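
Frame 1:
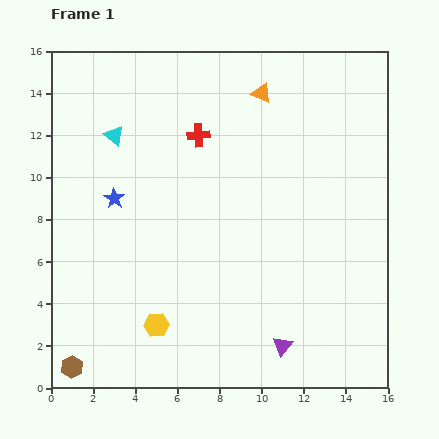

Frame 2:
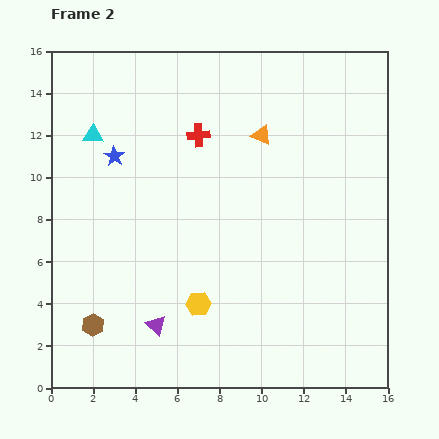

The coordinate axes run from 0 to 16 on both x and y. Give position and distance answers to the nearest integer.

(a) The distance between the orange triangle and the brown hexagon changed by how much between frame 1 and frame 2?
-4

Distance in frame 1: 16. Distance in frame 2: 12.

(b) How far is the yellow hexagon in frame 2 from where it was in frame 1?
2

The yellow hexagon moved from (5, 3) to (7, 4), a distance of √(2² + 1²) ≈ 2.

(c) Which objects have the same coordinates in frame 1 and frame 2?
the red cross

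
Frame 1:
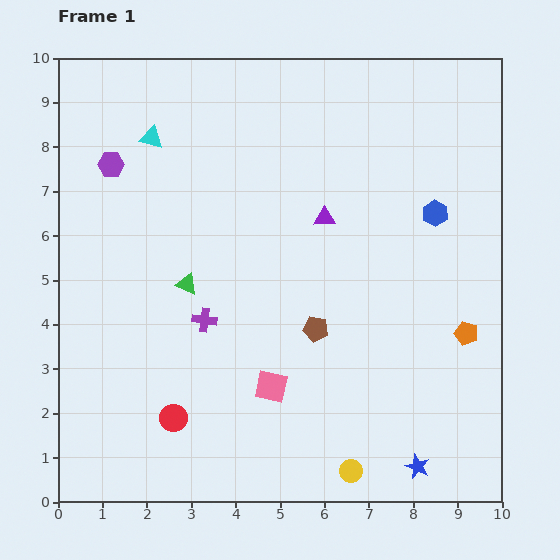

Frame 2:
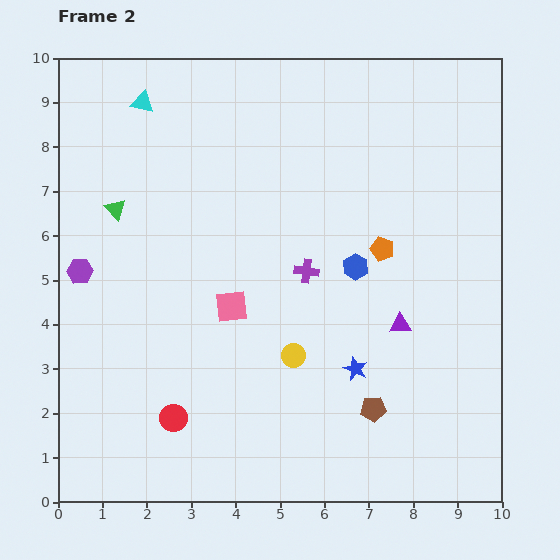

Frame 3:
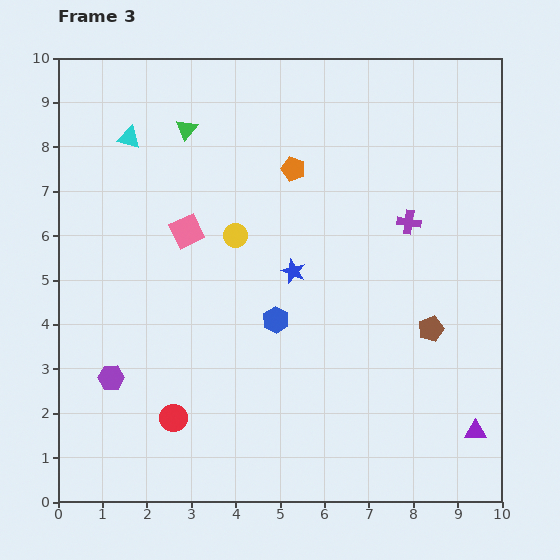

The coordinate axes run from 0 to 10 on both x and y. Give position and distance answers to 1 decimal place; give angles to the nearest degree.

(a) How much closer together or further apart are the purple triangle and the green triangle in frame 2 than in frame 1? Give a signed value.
+3.5

Distance in frame 1: 3.4. Distance in frame 2: 6.9.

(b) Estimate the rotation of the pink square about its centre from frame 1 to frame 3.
37° counter-clockwise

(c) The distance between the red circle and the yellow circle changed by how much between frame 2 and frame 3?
+1.3

Distance in frame 2: 3.0. Distance in frame 3: 4.3.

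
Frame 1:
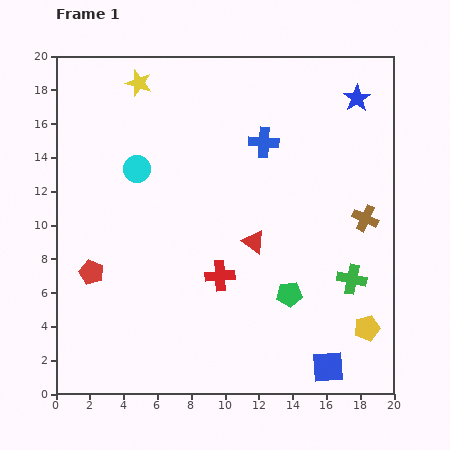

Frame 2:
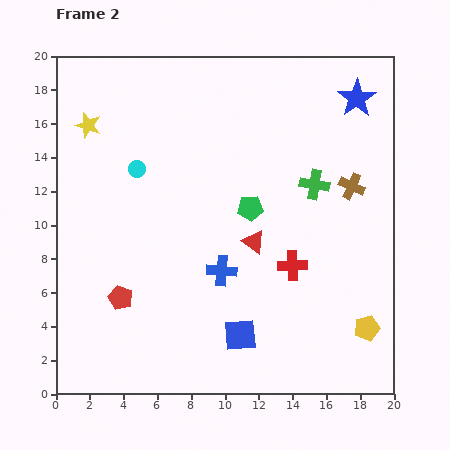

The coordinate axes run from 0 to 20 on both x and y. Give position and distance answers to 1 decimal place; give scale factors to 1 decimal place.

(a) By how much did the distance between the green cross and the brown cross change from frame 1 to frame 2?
-1.5

Distance in frame 1: 3.7. Distance in frame 2: 2.2.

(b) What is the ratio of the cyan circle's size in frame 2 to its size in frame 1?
0.7×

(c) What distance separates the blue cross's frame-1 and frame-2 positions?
8.0

The blue cross moved from (12.3, 14.9) to (9.8, 7.3), a distance of √(2.5² + 7.6²) ≈ 8.0.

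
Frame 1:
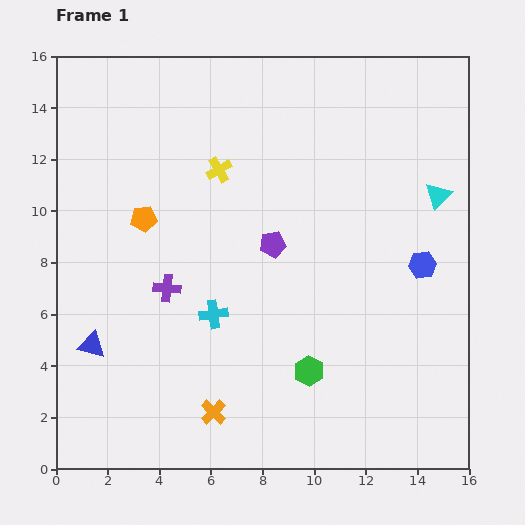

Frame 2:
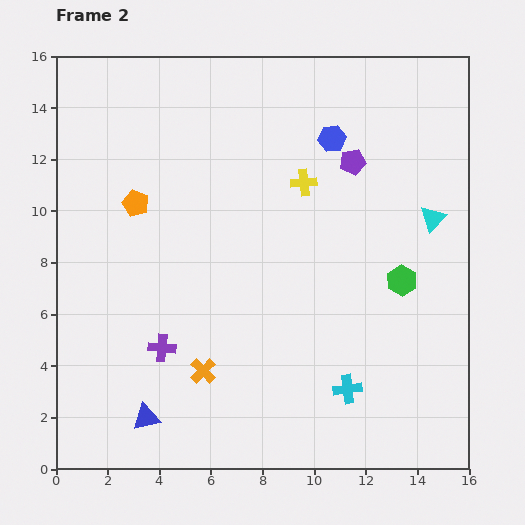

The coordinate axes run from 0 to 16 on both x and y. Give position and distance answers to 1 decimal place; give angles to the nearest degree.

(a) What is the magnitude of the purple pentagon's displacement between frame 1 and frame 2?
4.5

The purple pentagon moved from (8.4, 8.7) to (11.5, 11.9), a distance of √(3.1² + 3.2²) ≈ 4.5.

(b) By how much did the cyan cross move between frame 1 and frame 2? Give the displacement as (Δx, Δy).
(5.2, -2.9)

The cyan cross was at (6.1, 6.0) in frame 1 and (11.3, 3.1) in frame 2.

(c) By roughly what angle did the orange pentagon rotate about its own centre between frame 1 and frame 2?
27° clockwise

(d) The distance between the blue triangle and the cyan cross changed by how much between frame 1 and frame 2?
+3.0

Distance in frame 1: 4.9. Distance in frame 2: 7.9.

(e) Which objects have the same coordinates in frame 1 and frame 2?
none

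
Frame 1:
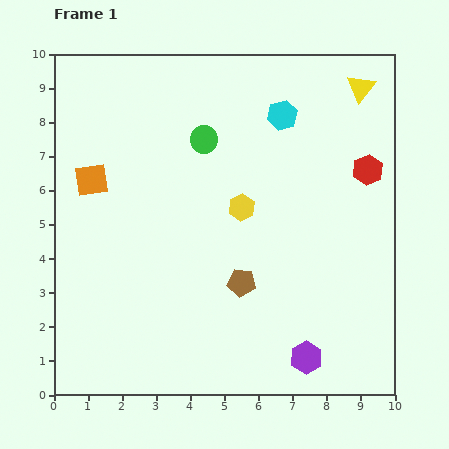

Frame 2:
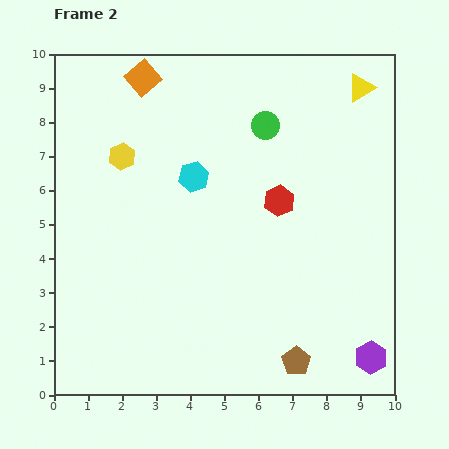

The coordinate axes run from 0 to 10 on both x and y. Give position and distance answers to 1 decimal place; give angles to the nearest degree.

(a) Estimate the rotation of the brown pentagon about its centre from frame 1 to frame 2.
29° clockwise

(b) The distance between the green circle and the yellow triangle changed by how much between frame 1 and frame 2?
-1.8

Distance in frame 1: 4.8. Distance in frame 2: 3.0.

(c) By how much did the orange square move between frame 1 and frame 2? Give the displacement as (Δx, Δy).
(1.5, 3.0)

The orange square was at (1.1, 6.3) in frame 1 and (2.6, 9.3) in frame 2.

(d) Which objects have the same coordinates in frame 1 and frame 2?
the yellow triangle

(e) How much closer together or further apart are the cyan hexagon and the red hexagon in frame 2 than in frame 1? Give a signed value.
-0.4

Distance in frame 1: 3.0. Distance in frame 2: 2.6.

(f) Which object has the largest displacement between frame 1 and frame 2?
the yellow hexagon

(moved 3.8; next 3.4)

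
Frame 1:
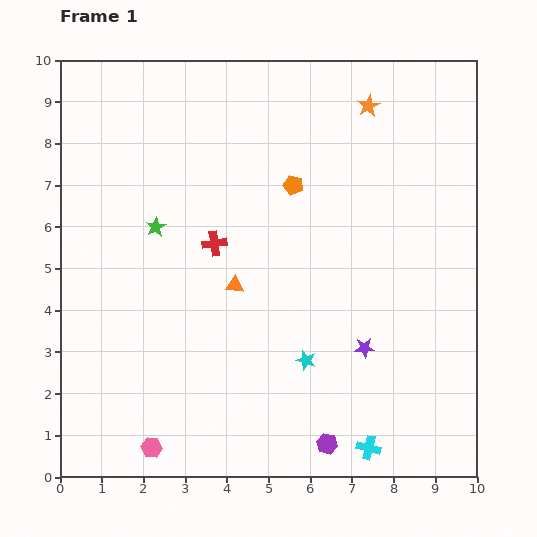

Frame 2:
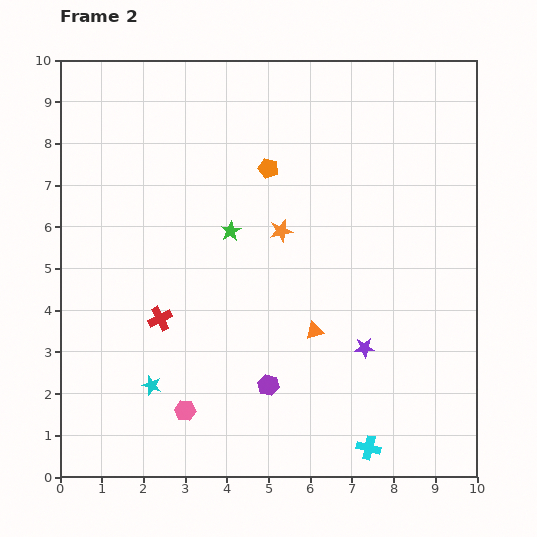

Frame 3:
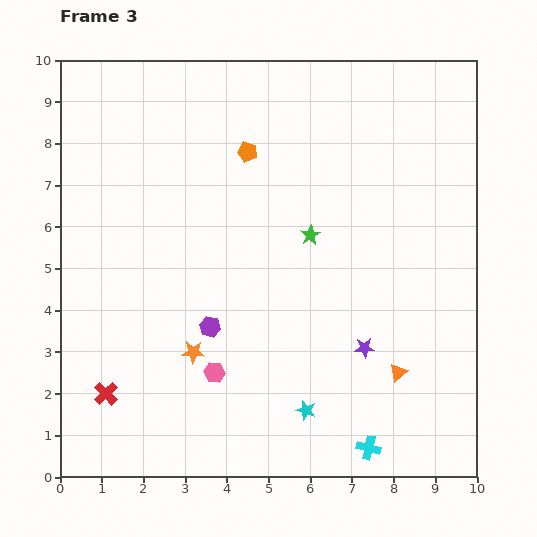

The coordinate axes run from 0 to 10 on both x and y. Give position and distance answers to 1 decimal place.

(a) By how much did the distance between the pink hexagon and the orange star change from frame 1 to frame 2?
-4.8

Distance in frame 1: 9.7. Distance in frame 2: 4.9.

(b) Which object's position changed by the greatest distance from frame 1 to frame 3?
the orange star

(moved 7.2; next 4.4)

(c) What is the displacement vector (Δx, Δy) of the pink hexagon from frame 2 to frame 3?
(0.7, 0.9)

The pink hexagon was at (3.0, 1.6) in frame 2 and (3.7, 2.5) in frame 3.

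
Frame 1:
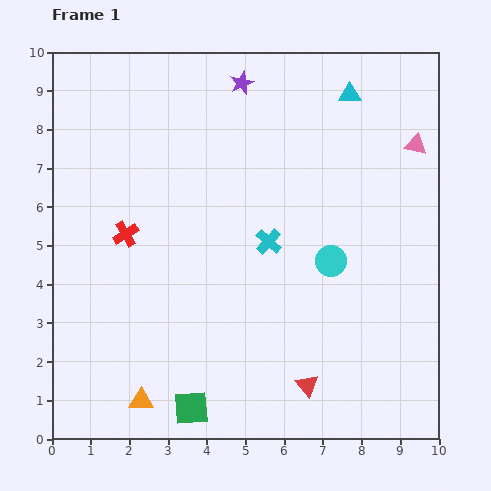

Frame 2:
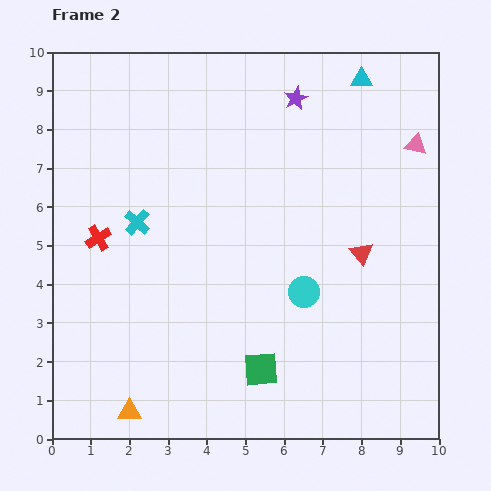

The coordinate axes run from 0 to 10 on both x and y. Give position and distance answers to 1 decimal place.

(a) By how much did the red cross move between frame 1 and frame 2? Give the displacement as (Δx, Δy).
(-0.7, -0.1)

The red cross was at (1.9, 5.3) in frame 1 and (1.2, 5.2) in frame 2.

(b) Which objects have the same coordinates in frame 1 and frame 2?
the pink triangle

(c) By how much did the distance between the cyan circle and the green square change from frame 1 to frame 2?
-2.9

Distance in frame 1: 5.2. Distance in frame 2: 2.3.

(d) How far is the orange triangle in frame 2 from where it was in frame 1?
0.4

The orange triangle moved from (2.3, 1.0) to (2.0, 0.7), a distance of √(0.3² + 0.3²) ≈ 0.4.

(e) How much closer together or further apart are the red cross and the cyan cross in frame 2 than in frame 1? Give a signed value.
-2.6

Distance in frame 1: 3.7. Distance in frame 2: 1.1.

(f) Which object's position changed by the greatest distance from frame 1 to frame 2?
the red triangle

(moved 3.7; next 3.4)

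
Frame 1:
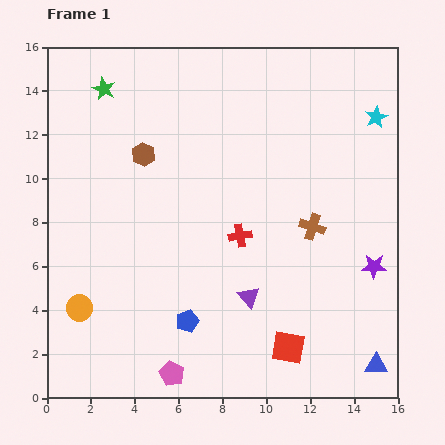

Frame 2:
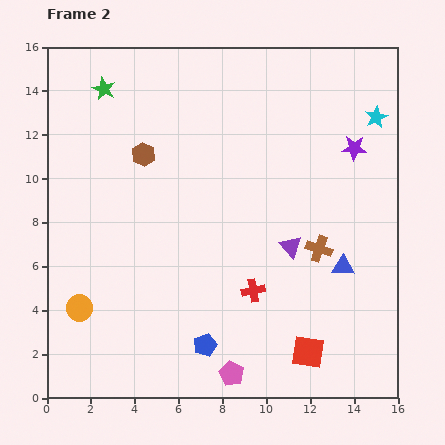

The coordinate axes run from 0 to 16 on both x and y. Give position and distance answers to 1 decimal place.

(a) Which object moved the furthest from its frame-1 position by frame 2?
the purple star

(moved 5.5; next 4.7)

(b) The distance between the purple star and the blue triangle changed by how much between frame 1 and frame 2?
+0.9

Distance in frame 1: 4.5. Distance in frame 2: 5.4.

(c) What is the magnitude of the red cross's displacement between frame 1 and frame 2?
2.6

The red cross moved from (8.8, 7.4) to (9.4, 4.9), a distance of √(0.6² + 2.5²) ≈ 2.6.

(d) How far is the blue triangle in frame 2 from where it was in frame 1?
4.7

The blue triangle moved from (15.0, 1.5) to (13.5, 6.0), a distance of √(1.5² + 4.5²) ≈ 4.7.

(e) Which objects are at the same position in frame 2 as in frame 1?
the brown hexagon, the cyan star, the orange circle, the green star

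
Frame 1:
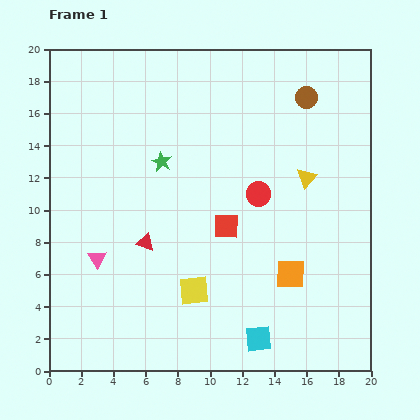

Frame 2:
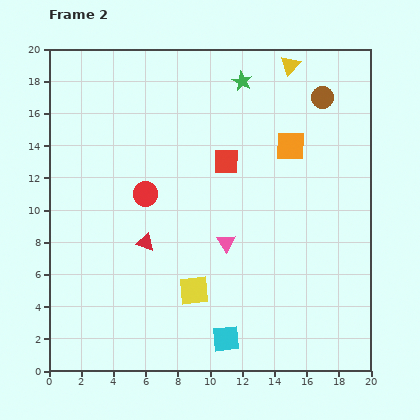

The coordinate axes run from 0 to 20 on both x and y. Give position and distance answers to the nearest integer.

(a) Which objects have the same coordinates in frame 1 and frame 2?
the yellow square, the red triangle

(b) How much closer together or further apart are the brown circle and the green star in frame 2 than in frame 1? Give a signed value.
-5

Distance in frame 1: 10. Distance in frame 2: 5.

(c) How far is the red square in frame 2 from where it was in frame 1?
4

The red square moved from (11, 9) to (11, 13), a distance of √(0² + 4²) ≈ 4.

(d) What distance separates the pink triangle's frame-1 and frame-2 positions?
8

The pink triangle moved from (3, 7) to (11, 8), a distance of √(8² + 1²) ≈ 8.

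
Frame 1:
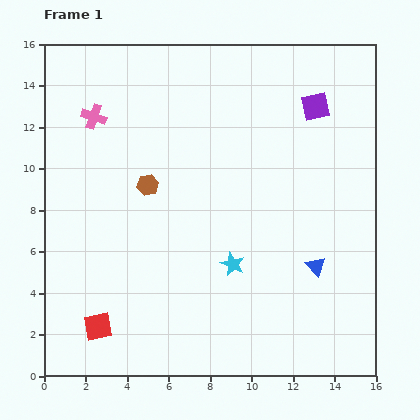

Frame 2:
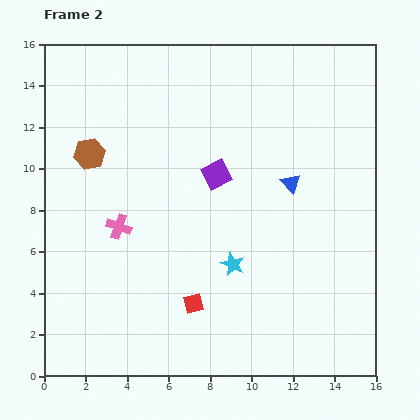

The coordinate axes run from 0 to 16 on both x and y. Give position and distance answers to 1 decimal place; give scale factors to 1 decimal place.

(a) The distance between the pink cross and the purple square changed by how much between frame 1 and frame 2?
-5.4

Distance in frame 1: 10.7. Distance in frame 2: 5.3.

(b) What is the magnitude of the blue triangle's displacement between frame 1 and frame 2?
4.2

The blue triangle moved from (13.1, 5.3) to (11.9, 9.3), a distance of √(1.2² + 4.0²) ≈ 4.2.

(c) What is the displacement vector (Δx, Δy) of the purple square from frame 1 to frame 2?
(-4.8, -3.3)

The purple square was at (13.1, 13.0) in frame 1 and (8.3, 9.7) in frame 2.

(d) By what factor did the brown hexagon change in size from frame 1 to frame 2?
1.4×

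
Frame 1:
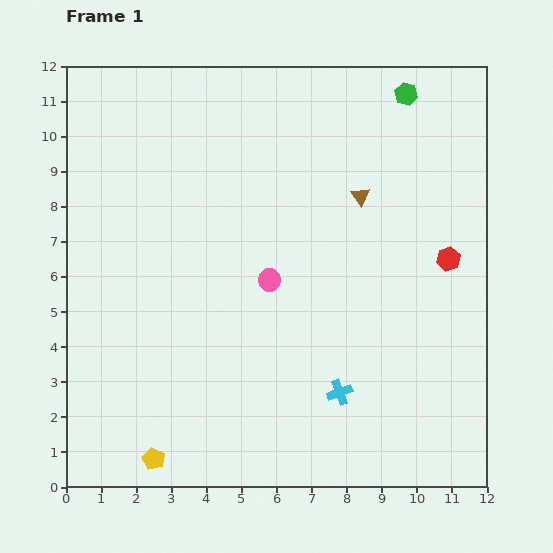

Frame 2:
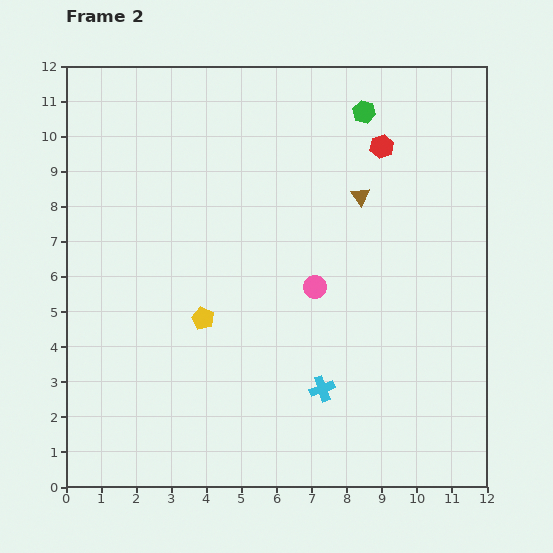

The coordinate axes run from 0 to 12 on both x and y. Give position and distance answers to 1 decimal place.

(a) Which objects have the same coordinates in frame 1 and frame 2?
the brown triangle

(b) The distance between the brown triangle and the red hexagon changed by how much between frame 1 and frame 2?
-1.6

Distance in frame 1: 3.1. Distance in frame 2: 1.5.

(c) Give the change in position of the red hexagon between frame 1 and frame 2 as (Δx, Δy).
(-1.9, 3.2)

The red hexagon was at (10.9, 6.5) in frame 1 and (9.0, 9.7) in frame 2.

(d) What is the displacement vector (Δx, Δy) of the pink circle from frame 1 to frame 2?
(1.3, -0.2)

The pink circle was at (5.8, 5.9) in frame 1 and (7.1, 5.7) in frame 2.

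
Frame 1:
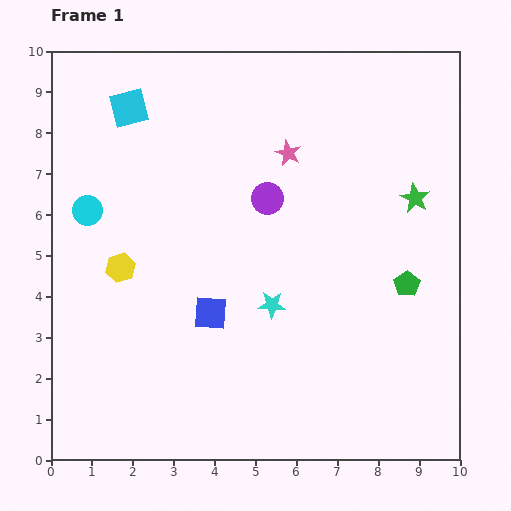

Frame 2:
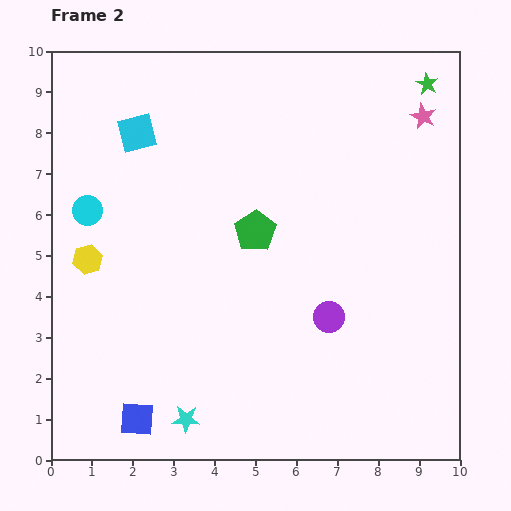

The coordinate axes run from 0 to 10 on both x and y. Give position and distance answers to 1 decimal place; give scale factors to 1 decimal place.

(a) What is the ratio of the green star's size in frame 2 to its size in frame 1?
0.7×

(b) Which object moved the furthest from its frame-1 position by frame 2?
the green pentagon

(moved 3.9; next 3.5)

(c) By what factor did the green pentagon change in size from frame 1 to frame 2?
1.6×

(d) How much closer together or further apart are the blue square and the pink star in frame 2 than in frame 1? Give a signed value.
+5.9

Distance in frame 1: 4.3. Distance in frame 2: 10.2.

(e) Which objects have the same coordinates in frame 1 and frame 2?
the cyan circle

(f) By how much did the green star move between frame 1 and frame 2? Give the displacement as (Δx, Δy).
(0.3, 2.8)

The green star was at (8.9, 6.4) in frame 1 and (9.2, 9.2) in frame 2.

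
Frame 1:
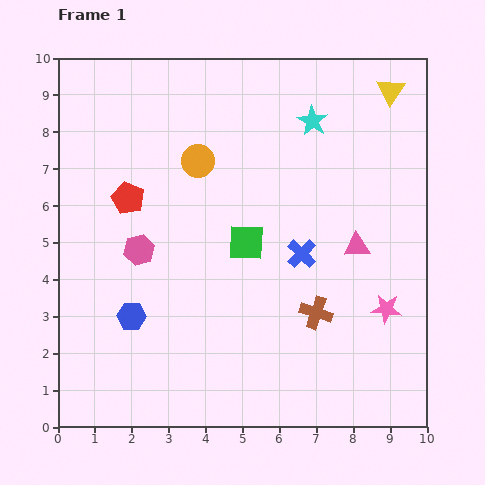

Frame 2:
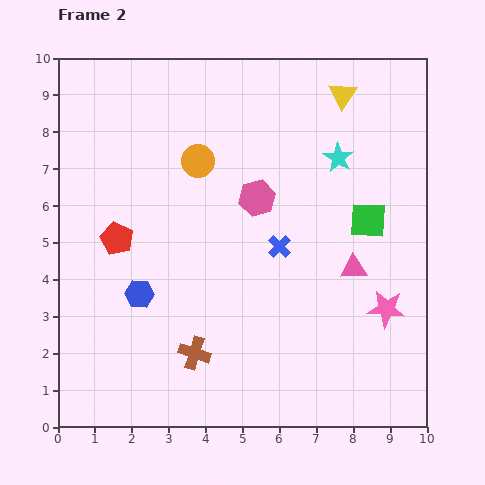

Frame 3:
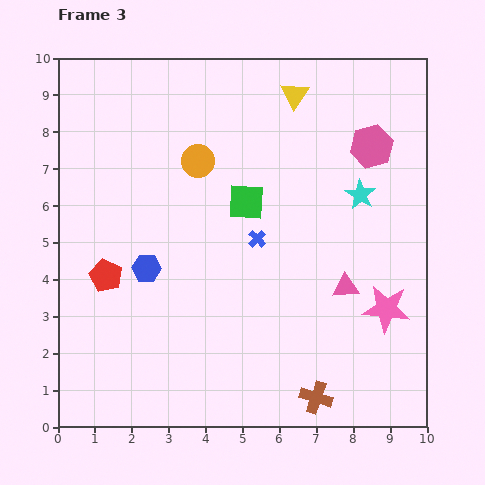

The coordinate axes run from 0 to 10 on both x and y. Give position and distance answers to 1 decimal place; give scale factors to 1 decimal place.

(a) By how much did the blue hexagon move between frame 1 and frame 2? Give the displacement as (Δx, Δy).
(0.2, 0.6)

The blue hexagon was at (2.0, 3.0) in frame 1 and (2.2, 3.6) in frame 2.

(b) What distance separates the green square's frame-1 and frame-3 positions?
1.1

The green square moved from (5.1, 5.0) to (5.1, 6.1), a distance of √(0.0² + 1.1²) ≈ 1.1.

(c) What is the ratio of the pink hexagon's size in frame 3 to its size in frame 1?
1.4×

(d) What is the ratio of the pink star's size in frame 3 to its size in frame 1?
1.6×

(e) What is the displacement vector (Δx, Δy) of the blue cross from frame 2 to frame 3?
(-0.6, 0.2)

The blue cross was at (6.0, 4.9) in frame 2 and (5.4, 5.1) in frame 3.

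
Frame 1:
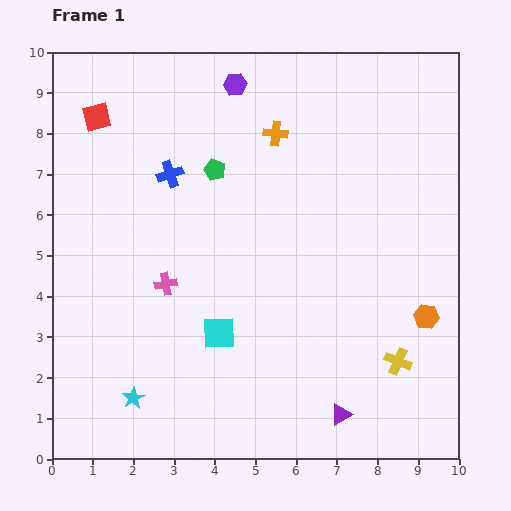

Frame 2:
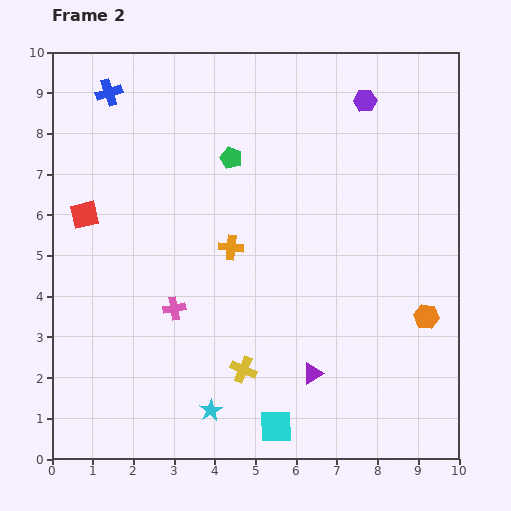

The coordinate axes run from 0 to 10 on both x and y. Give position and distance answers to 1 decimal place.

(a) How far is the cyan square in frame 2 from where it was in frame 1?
2.7

The cyan square moved from (4.1, 3.1) to (5.5, 0.8), a distance of √(1.4² + 2.3²) ≈ 2.7.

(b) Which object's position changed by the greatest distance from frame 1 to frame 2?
the yellow cross

(moved 3.8; next 3.2)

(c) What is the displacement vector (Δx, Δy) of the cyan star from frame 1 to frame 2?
(1.9, -0.3)

The cyan star was at (2.0, 1.5) in frame 1 and (3.9, 1.2) in frame 2.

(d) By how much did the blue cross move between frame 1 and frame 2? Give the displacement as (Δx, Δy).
(-1.5, 2.0)

The blue cross was at (2.9, 7.0) in frame 1 and (1.4, 9.0) in frame 2.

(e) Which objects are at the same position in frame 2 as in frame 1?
the orange hexagon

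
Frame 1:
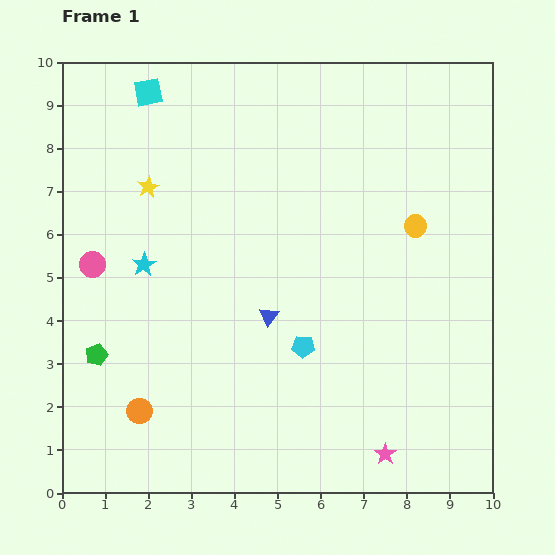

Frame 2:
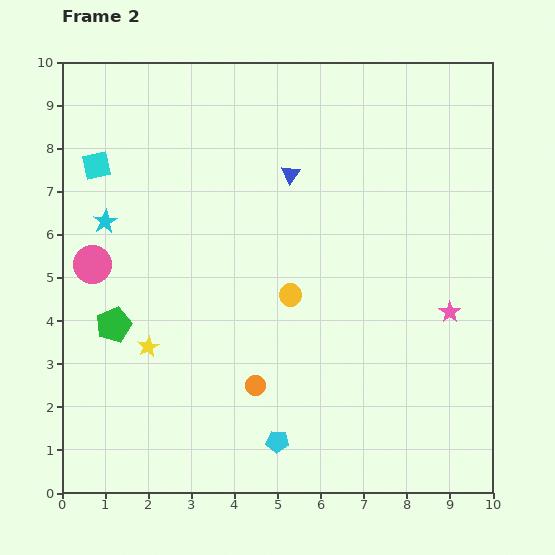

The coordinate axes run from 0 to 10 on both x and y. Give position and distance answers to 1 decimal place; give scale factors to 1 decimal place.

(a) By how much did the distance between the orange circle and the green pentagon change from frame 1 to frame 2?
+2.0

Distance in frame 1: 1.6. Distance in frame 2: 3.6.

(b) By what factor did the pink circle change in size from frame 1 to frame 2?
1.5×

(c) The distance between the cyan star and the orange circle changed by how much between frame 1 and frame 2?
+1.8

Distance in frame 1: 3.4. Distance in frame 2: 5.2.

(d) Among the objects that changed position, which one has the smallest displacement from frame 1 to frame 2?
the green pentagon

(moved 0.8)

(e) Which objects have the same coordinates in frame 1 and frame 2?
the pink circle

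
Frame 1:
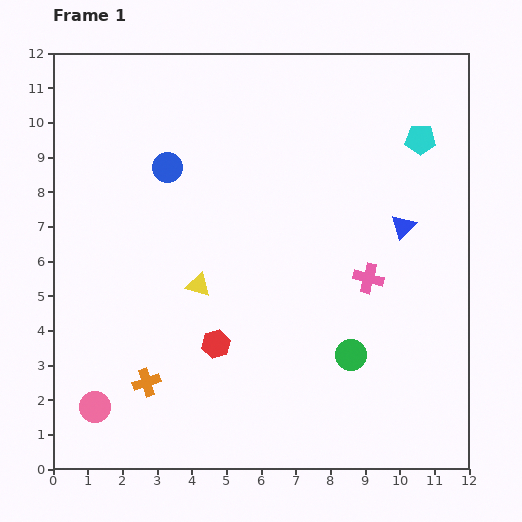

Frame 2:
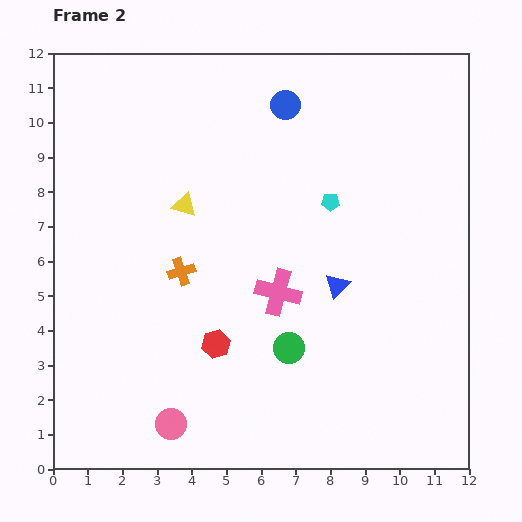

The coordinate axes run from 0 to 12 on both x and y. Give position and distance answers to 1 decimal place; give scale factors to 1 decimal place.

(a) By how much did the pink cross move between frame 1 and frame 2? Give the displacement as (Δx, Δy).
(-2.6, -0.4)

The pink cross was at (9.1, 5.5) in frame 1 and (6.5, 5.1) in frame 2.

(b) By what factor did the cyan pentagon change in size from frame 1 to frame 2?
0.6×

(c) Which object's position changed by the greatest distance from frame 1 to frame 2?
the blue circle

(moved 3.8; next 3.4)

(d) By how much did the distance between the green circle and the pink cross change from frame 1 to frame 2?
-0.7

Distance in frame 1: 2.3. Distance in frame 2: 1.6.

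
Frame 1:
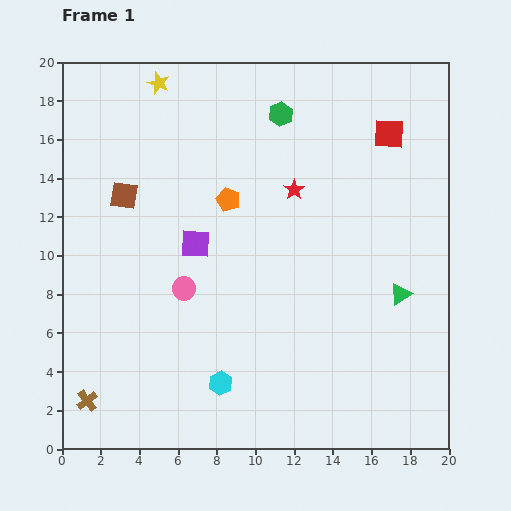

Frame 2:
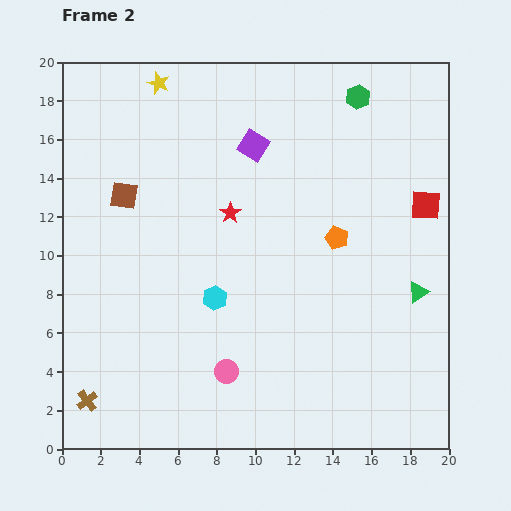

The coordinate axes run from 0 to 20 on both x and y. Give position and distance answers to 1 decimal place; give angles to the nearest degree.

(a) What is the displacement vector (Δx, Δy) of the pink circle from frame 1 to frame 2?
(2.2, -4.3)

The pink circle was at (6.3, 8.3) in frame 1 and (8.5, 4.0) in frame 2.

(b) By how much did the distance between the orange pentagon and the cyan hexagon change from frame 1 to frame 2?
-2.5

Distance in frame 1: 9.5. Distance in frame 2: 7.0.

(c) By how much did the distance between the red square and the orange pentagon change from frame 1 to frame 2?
-4.1

Distance in frame 1: 9.0. Distance in frame 2: 4.9.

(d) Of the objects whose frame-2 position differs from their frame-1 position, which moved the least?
the green triangle

(moved 0.9)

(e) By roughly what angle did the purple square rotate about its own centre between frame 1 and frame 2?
29° clockwise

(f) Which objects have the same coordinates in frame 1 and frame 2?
the brown square, the yellow star, the brown cross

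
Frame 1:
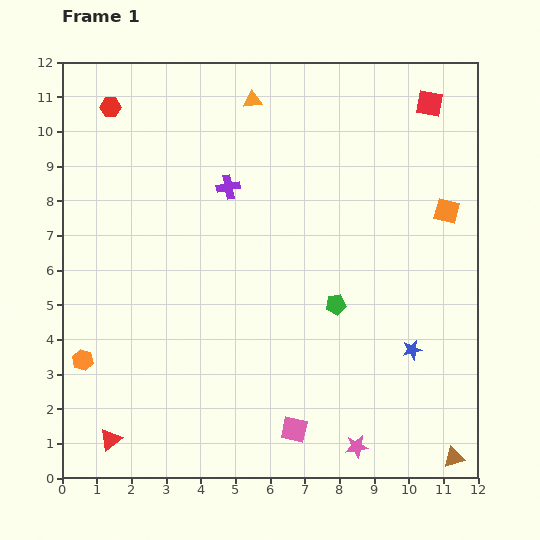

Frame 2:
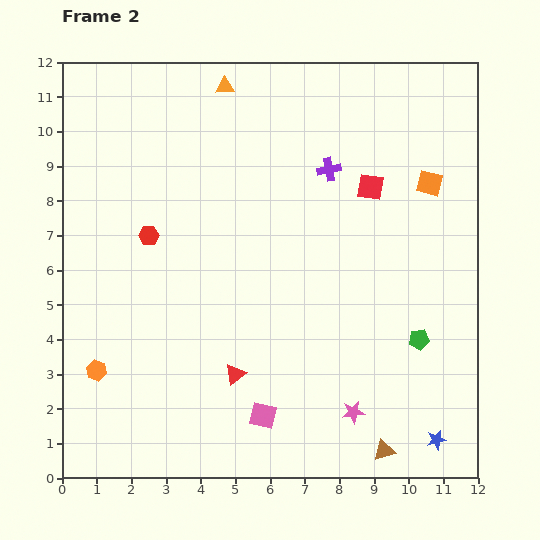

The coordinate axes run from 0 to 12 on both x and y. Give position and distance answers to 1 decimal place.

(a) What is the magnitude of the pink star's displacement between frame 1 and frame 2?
1.0

The pink star moved from (8.5, 0.9) to (8.4, 1.9), a distance of √(0.1² + 1.0²) ≈ 1.0.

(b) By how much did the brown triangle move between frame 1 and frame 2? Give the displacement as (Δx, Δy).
(-2.0, 0.2)

The brown triangle was at (11.3, 0.6) in frame 1 and (9.3, 0.8) in frame 2.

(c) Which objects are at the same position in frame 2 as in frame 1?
none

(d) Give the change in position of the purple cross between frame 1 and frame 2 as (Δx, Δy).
(2.9, 0.5)

The purple cross was at (4.8, 8.4) in frame 1 and (7.7, 8.9) in frame 2.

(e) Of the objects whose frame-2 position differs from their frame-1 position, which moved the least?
the orange hexagon

(moved 0.5)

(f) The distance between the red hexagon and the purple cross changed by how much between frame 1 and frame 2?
+1.4

Distance in frame 1: 4.1. Distance in frame 2: 5.5.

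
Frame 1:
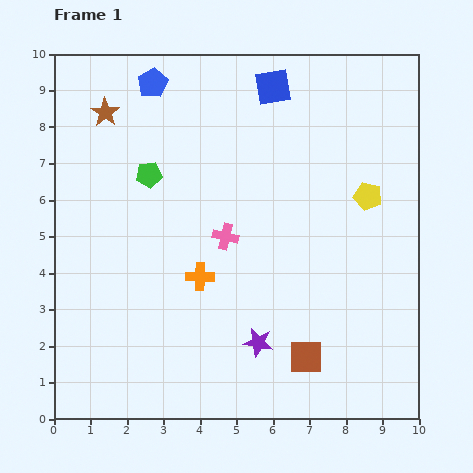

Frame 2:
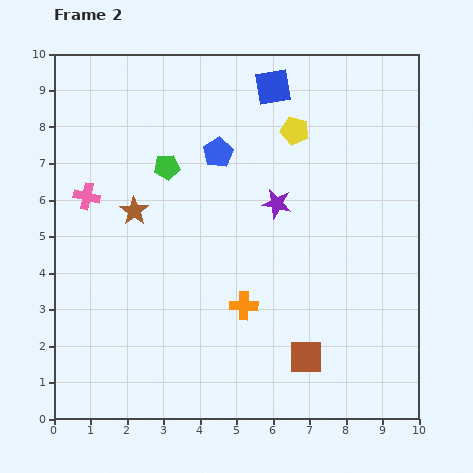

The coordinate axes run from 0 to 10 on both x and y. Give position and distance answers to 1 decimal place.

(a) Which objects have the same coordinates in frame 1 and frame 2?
the blue square, the brown square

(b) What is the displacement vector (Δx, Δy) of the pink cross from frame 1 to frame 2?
(-3.8, 1.1)

The pink cross was at (4.7, 5.0) in frame 1 and (0.9, 6.1) in frame 2.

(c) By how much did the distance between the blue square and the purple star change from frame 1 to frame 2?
-3.8

Distance in frame 1: 7.0. Distance in frame 2: 3.2.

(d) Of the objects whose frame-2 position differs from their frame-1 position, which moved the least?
the green pentagon

(moved 0.5)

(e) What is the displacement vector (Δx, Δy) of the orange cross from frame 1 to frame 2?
(1.2, -0.8)

The orange cross was at (4.0, 3.9) in frame 1 and (5.2, 3.1) in frame 2.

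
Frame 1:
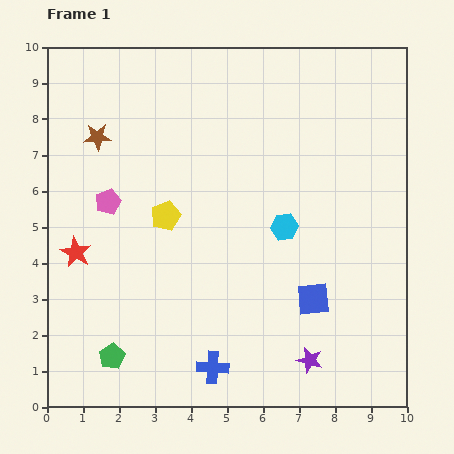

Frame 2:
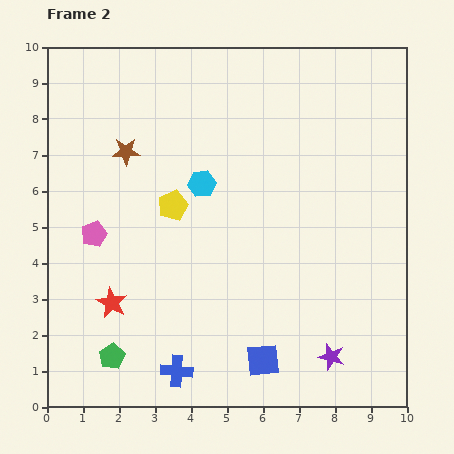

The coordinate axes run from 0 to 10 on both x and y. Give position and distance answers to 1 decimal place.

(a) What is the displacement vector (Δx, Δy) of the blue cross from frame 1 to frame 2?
(-1.0, -0.1)

The blue cross was at (4.6, 1.1) in frame 1 and (3.6, 1.0) in frame 2.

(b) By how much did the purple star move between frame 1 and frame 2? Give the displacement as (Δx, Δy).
(0.6, 0.1)

The purple star was at (7.3, 1.3) in frame 1 and (7.9, 1.4) in frame 2.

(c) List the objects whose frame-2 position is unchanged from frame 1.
the green pentagon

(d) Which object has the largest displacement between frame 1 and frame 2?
the cyan hexagon

(moved 2.6; next 2.2)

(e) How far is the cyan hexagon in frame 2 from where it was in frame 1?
2.6

The cyan hexagon moved from (6.6, 5.0) to (4.3, 6.2), a distance of √(2.3² + 1.2²) ≈ 2.6.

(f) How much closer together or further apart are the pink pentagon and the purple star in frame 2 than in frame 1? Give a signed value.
+0.3

Distance in frame 1: 7.1. Distance in frame 2: 7.4.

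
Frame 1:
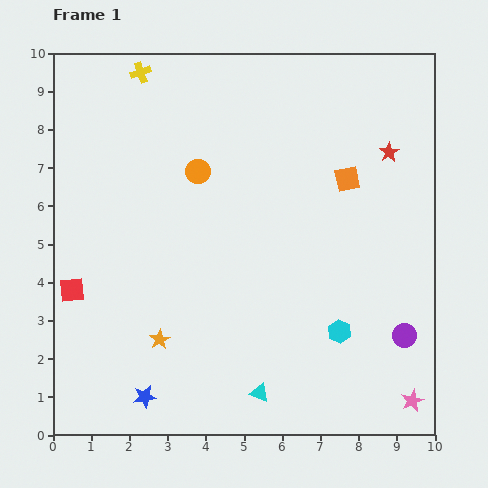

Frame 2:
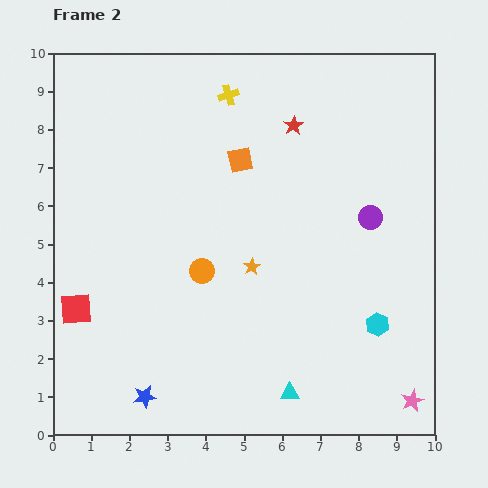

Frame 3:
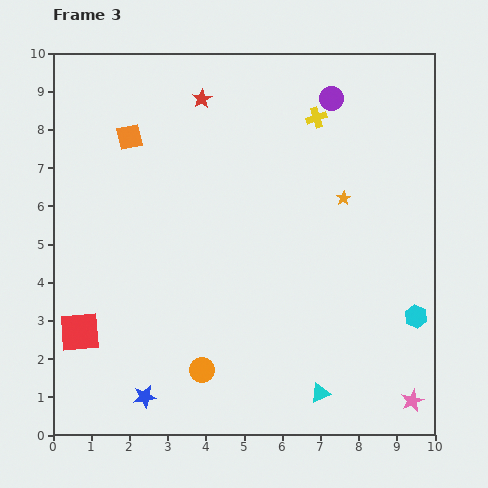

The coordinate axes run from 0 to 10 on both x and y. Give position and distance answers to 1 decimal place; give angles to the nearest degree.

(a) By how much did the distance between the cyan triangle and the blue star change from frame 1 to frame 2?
+0.8

Distance in frame 1: 3.0. Distance in frame 2: 3.8.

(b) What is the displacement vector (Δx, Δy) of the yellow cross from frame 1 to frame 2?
(2.3, -0.6)

The yellow cross was at (2.3, 9.5) in frame 1 and (4.6, 8.9) in frame 2.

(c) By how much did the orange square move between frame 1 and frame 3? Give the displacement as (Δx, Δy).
(-5.7, 1.1)

The orange square was at (7.7, 6.7) in frame 1 and (2.0, 7.8) in frame 3.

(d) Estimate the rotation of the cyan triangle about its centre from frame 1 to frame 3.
43° counter-clockwise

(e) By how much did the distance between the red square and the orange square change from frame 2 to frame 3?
-0.5

Distance in frame 2: 5.8. Distance in frame 3: 5.3.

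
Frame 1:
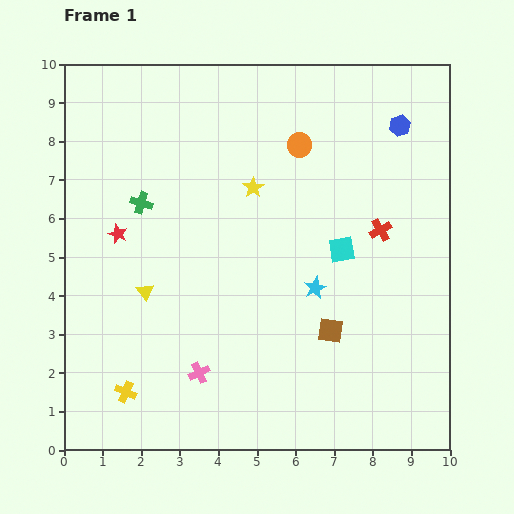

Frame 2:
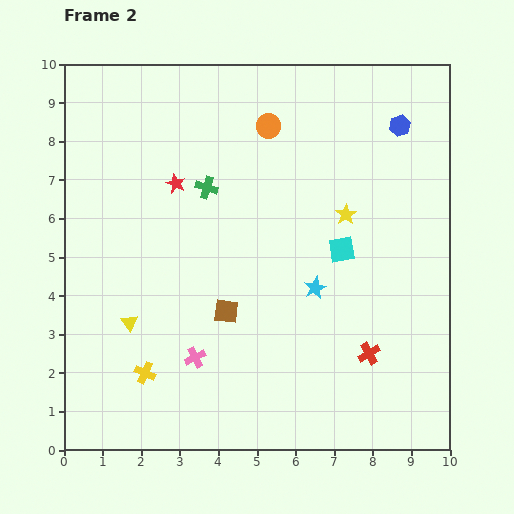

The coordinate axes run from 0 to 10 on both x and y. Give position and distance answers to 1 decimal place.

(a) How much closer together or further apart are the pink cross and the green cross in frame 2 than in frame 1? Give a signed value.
-0.2

Distance in frame 1: 4.6. Distance in frame 2: 4.4.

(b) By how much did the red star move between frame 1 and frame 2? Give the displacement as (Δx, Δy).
(1.5, 1.3)

The red star was at (1.4, 5.6) in frame 1 and (2.9, 6.9) in frame 2.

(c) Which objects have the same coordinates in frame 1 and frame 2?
the cyan star, the blue hexagon, the cyan square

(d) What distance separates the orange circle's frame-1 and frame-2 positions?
0.9

The orange circle moved from (6.1, 7.9) to (5.3, 8.4), a distance of √(0.8² + 0.5²) ≈ 0.9.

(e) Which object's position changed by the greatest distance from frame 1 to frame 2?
the red cross

(moved 3.2; next 2.7)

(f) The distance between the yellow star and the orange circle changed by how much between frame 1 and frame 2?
+1.4

Distance in frame 1: 1.6. Distance in frame 2: 3.0.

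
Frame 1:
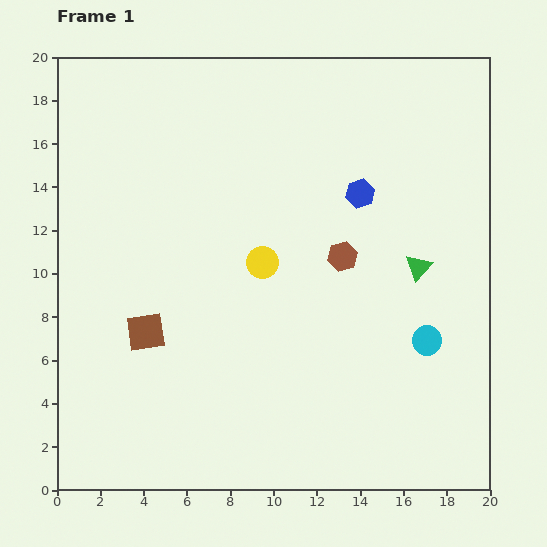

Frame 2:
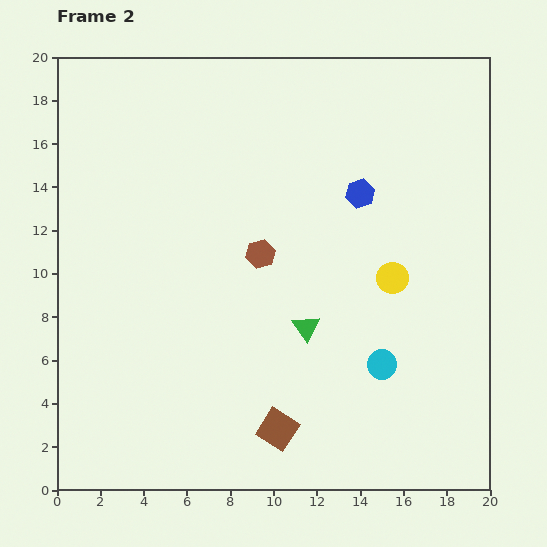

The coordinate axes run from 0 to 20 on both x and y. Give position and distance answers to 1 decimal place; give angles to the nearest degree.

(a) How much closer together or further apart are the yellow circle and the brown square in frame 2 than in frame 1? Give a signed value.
+2.5

Distance in frame 1: 6.3. Distance in frame 2: 8.8.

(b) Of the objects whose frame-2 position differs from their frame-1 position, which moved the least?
the cyan circle

(moved 2.4)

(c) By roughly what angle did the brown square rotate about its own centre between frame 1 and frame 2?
40° clockwise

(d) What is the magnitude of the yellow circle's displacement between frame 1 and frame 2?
6.0

The yellow circle moved from (9.5, 10.5) to (15.5, 9.8), a distance of √(6.0² + 0.7²) ≈ 6.0.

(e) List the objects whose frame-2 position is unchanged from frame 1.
the blue hexagon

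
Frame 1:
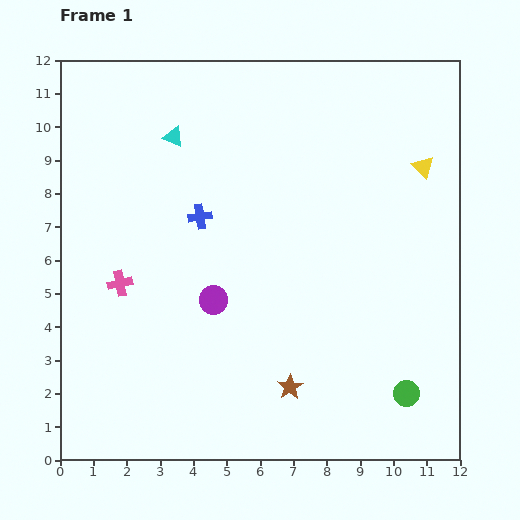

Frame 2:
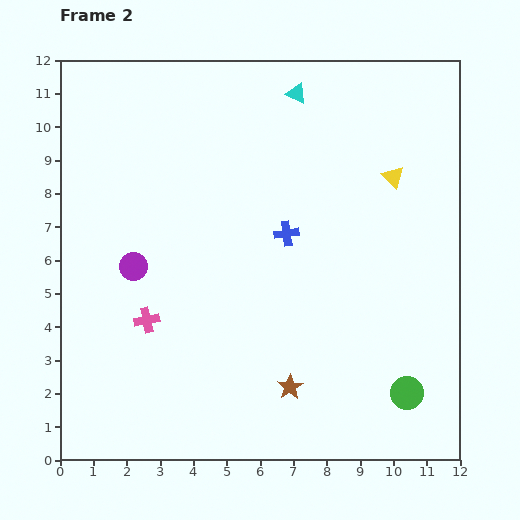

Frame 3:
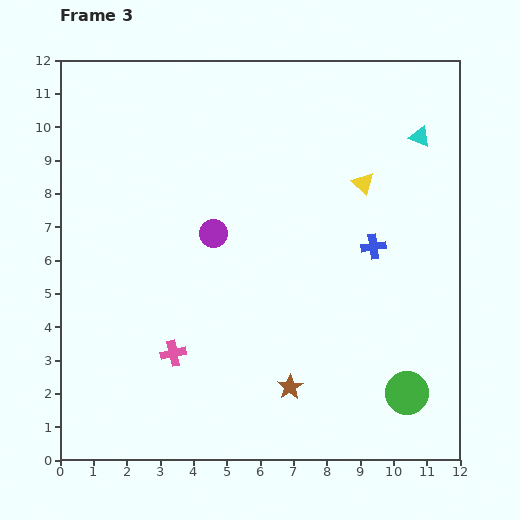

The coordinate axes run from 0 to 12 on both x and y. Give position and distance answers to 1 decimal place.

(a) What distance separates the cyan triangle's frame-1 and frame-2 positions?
3.9

The cyan triangle moved from (3.4, 9.7) to (7.1, 11.0), a distance of √(3.7² + 1.3²) ≈ 3.9.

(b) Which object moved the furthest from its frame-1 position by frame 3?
the cyan triangle

(moved 7.4; next 5.3)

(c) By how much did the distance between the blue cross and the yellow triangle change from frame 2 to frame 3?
-1.7

Distance in frame 2: 3.6. Distance in frame 3: 1.9.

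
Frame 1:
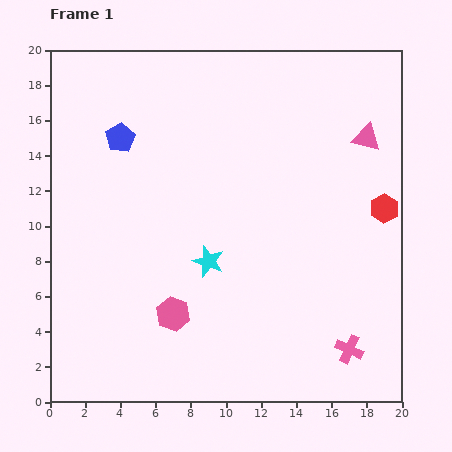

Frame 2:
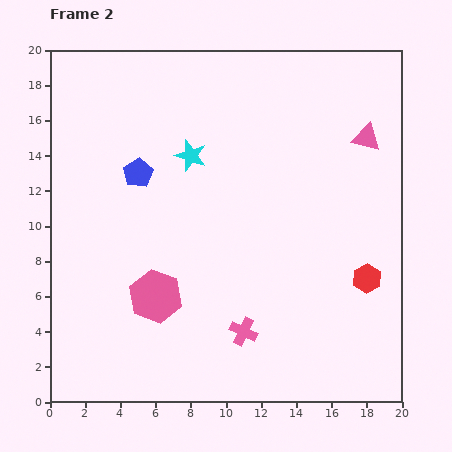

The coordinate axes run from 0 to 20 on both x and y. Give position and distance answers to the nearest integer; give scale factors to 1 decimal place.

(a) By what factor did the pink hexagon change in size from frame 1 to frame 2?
1.6×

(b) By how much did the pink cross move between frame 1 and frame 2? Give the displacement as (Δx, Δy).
(-6, 1)

The pink cross was at (17, 3) in frame 1 and (11, 4) in frame 2.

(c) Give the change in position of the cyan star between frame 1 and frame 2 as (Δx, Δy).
(-1, 6)

The cyan star was at (9, 8) in frame 1 and (8, 14) in frame 2.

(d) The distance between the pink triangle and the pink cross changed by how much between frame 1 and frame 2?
+1

Distance in frame 1: 12. Distance in frame 2: 13.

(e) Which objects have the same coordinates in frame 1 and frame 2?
the pink triangle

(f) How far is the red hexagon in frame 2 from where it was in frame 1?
4

The red hexagon moved from (19, 11) to (18, 7), a distance of √(1² + 4²) ≈ 4.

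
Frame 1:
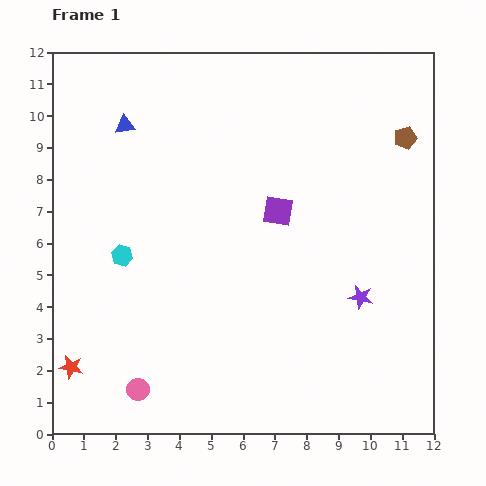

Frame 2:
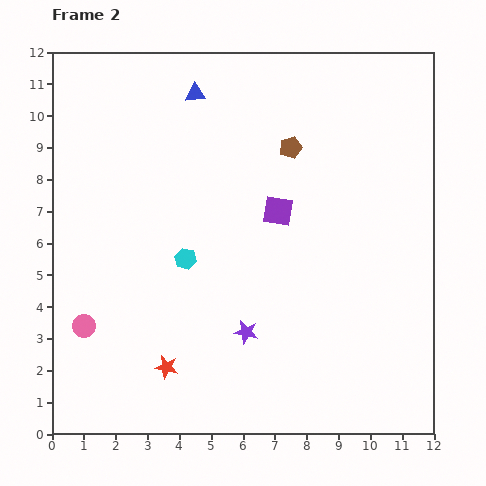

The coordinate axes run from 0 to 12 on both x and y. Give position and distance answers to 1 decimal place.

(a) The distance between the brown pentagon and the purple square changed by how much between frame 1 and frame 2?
-2.6

Distance in frame 1: 4.6. Distance in frame 2: 2.0.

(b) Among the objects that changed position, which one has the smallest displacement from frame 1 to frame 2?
the cyan hexagon

(moved 2.0)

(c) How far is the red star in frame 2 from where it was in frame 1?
3.0

The red star moved from (0.6, 2.1) to (3.6, 2.1), a distance of √(3.0² + 0.0²) ≈ 3.0.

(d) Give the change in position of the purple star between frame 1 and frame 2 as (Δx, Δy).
(-3.6, -1.1)

The purple star was at (9.7, 4.3) in frame 1 and (6.1, 3.2) in frame 2.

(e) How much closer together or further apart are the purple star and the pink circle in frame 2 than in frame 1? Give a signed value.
-2.5

Distance in frame 1: 7.6. Distance in frame 2: 5.1.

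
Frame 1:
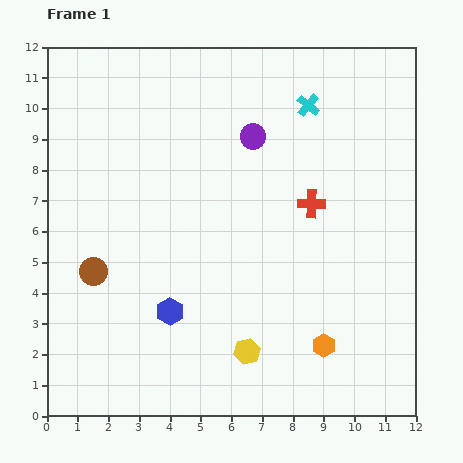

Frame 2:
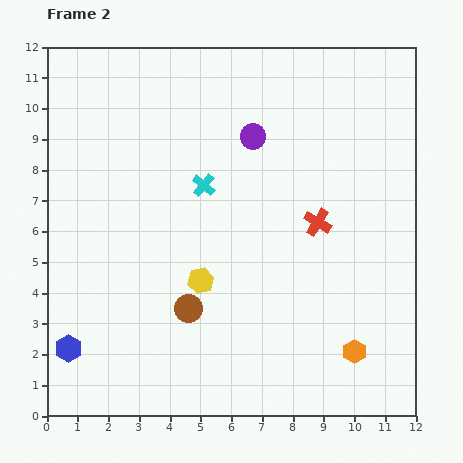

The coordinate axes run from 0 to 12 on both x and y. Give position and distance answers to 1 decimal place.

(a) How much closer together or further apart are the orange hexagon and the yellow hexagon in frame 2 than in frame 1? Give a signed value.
+3.0

Distance in frame 1: 2.5. Distance in frame 2: 5.5.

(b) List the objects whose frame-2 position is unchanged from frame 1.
the purple circle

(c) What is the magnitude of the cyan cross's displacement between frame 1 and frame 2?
4.3

The cyan cross moved from (8.5, 10.1) to (5.1, 7.5), a distance of √(3.4² + 2.6²) ≈ 4.3.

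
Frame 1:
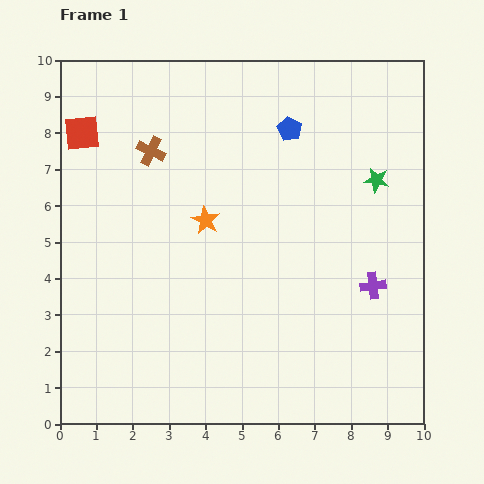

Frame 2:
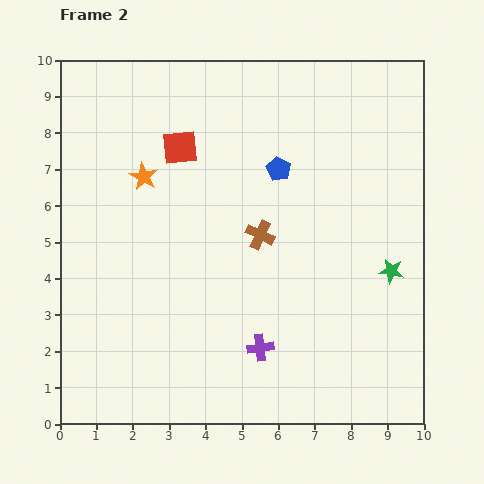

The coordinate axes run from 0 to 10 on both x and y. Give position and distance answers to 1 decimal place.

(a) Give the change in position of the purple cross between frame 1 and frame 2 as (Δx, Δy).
(-3.1, -1.7)

The purple cross was at (8.6, 3.8) in frame 1 and (5.5, 2.1) in frame 2.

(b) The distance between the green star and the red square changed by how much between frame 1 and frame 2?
-1.5

Distance in frame 1: 8.2. Distance in frame 2: 6.7.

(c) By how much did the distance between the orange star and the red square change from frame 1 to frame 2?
-2.9

Distance in frame 1: 4.2. Distance in frame 2: 1.3.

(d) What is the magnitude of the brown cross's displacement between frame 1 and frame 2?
3.8

The brown cross moved from (2.5, 7.5) to (5.5, 5.2), a distance of √(3.0² + 2.3²) ≈ 3.8.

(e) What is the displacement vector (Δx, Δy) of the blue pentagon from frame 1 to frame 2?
(-0.3, -1.1)

The blue pentagon was at (6.3, 8.1) in frame 1 and (6.0, 7.0) in frame 2.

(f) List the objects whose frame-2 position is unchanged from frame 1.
none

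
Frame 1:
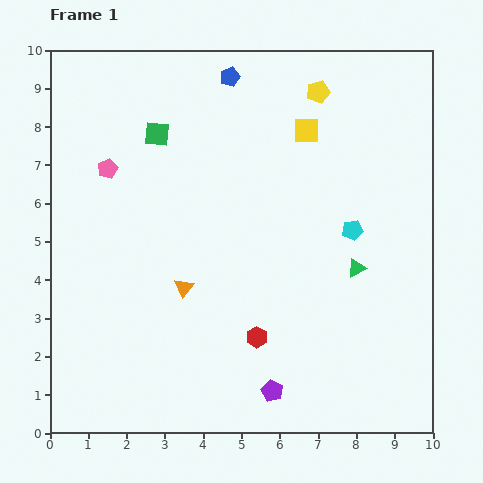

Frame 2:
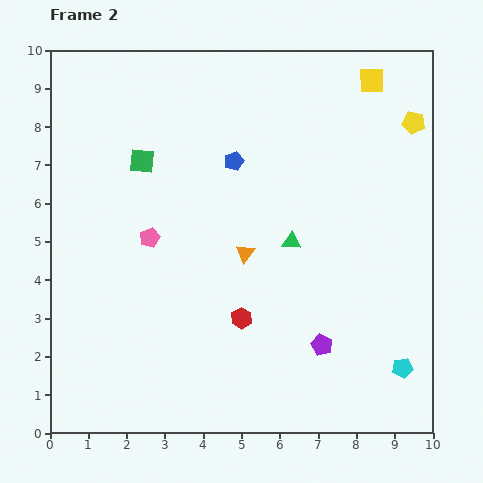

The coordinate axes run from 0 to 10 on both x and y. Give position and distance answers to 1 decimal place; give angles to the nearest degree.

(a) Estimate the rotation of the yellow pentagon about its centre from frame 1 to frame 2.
27° clockwise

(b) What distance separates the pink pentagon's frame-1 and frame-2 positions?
2.1

The pink pentagon moved from (1.5, 6.9) to (2.6, 5.1), a distance of √(1.1² + 1.8²) ≈ 2.1.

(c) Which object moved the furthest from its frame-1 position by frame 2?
the cyan pentagon

(moved 3.8; next 2.6)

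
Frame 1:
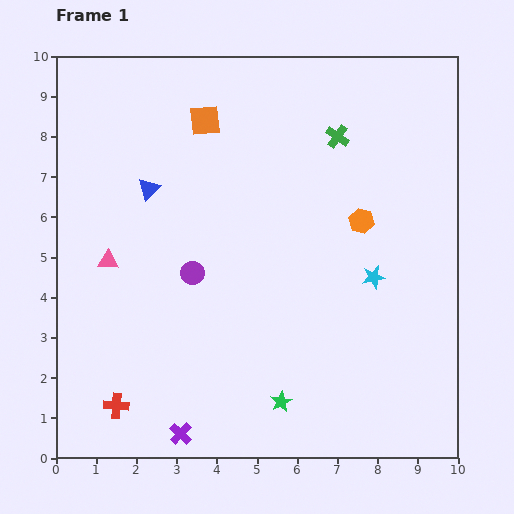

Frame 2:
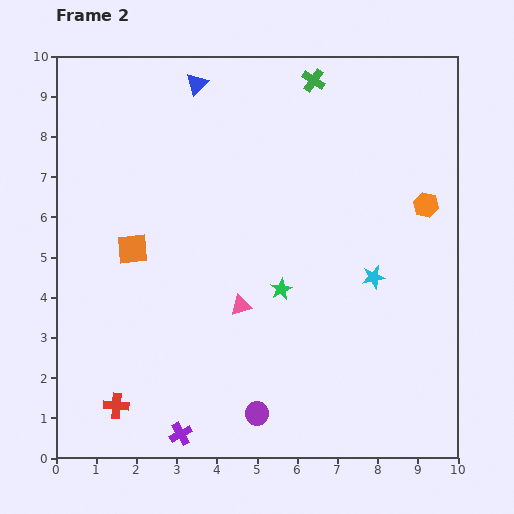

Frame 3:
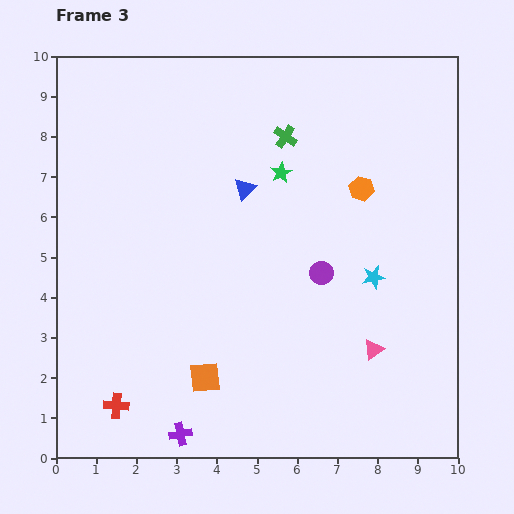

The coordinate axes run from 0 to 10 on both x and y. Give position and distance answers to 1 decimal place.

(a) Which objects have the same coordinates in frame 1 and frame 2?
the purple cross, the red cross, the cyan star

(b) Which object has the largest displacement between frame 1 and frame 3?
the pink triangle

(moved 7.0; next 6.4)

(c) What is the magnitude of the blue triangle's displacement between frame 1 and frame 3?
2.4

The blue triangle moved from (2.3, 6.7) to (4.7, 6.7), a distance of √(2.4² + 0.0²) ≈ 2.4.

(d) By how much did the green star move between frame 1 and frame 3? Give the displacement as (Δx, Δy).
(0.0, 5.7)

The green star was at (5.6, 1.4) in frame 1 and (5.6, 7.1) in frame 3.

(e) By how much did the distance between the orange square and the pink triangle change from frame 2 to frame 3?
+1.3

Distance in frame 2: 3.0. Distance in frame 3: 4.3.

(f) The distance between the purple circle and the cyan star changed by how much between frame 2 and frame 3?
-3.2

Distance in frame 2: 4.5. Distance in frame 3: 1.3.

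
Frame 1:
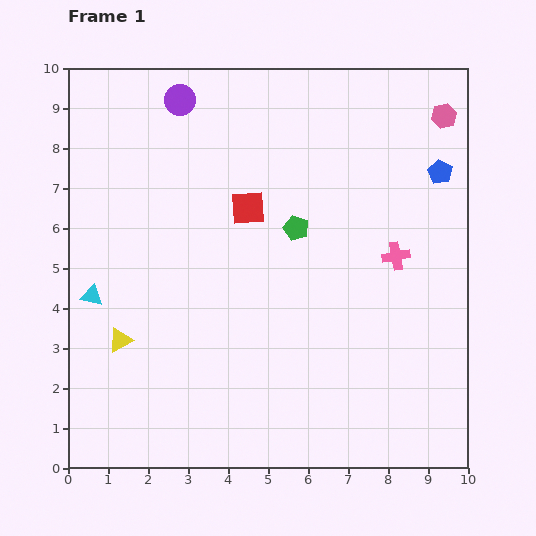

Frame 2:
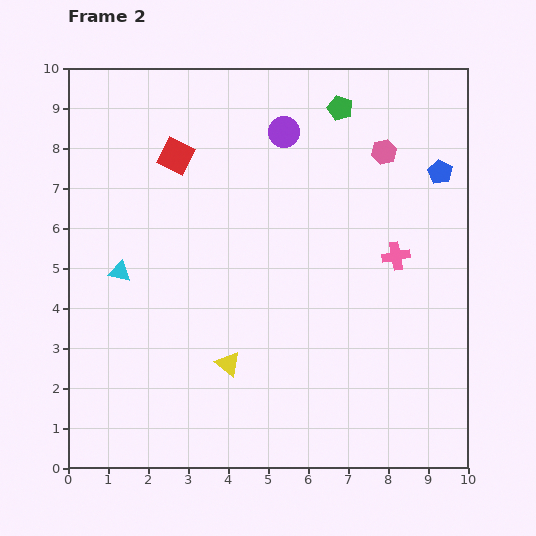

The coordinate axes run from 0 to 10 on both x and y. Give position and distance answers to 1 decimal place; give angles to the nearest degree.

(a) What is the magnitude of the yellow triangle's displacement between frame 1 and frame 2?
2.8

The yellow triangle moved from (1.3, 3.2) to (4.0, 2.6), a distance of √(2.7² + 0.6²) ≈ 2.8.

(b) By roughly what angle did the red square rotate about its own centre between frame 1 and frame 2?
31° clockwise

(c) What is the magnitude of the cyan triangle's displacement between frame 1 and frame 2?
0.9

The cyan triangle moved from (0.6, 4.3) to (1.3, 4.9), a distance of √(0.7² + 0.6²) ≈ 0.9.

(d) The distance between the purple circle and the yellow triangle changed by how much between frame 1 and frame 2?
-0.2

Distance in frame 1: 6.2. Distance in frame 2: 6.0.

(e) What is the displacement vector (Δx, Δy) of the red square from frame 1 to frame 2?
(-1.8, 1.3)

The red square was at (4.5, 6.5) in frame 1 and (2.7, 7.8) in frame 2.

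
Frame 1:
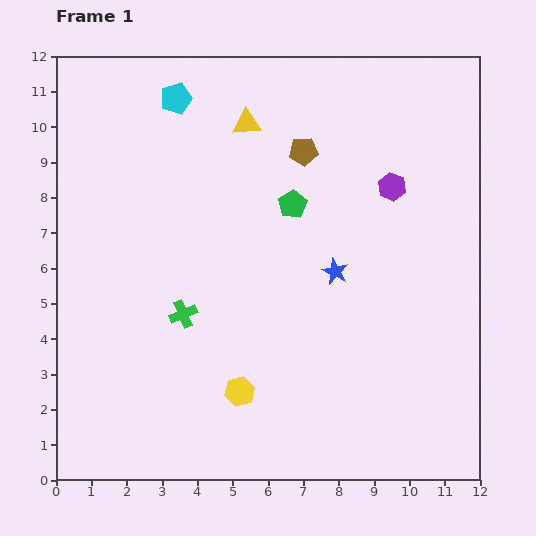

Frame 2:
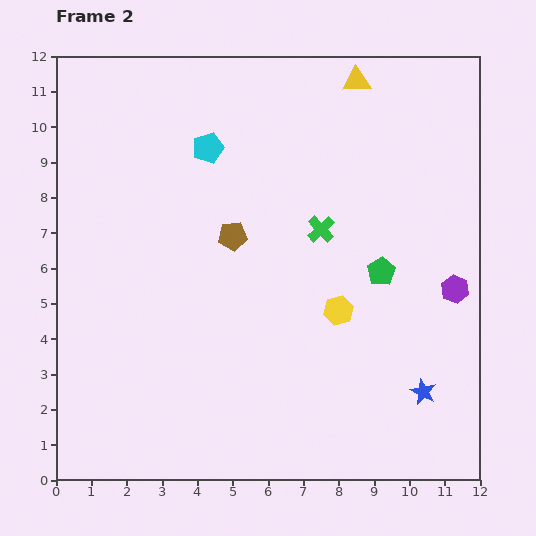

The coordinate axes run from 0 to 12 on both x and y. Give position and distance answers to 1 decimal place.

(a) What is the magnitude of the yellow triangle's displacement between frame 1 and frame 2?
3.3

The yellow triangle moved from (5.4, 10.1) to (8.5, 11.3), a distance of √(3.1² + 1.2²) ≈ 3.3.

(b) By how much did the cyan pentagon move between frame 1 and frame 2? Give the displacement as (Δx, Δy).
(0.9, -1.4)

The cyan pentagon was at (3.4, 10.8) in frame 1 and (4.3, 9.4) in frame 2.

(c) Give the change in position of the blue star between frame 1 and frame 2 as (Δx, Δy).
(2.5, -3.4)

The blue star was at (7.9, 5.9) in frame 1 and (10.4, 2.5) in frame 2.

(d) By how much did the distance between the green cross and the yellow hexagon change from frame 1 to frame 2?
-0.3

Distance in frame 1: 2.7. Distance in frame 2: 2.4.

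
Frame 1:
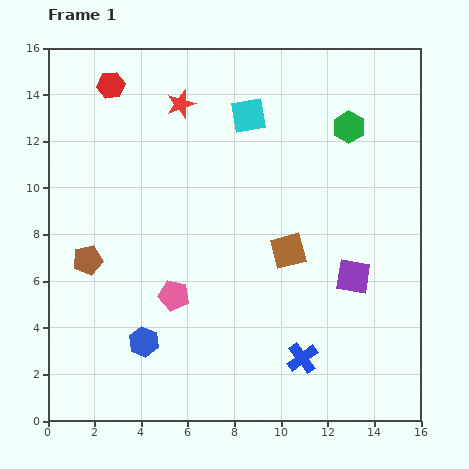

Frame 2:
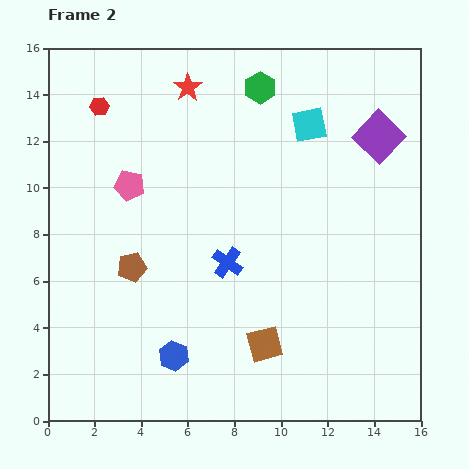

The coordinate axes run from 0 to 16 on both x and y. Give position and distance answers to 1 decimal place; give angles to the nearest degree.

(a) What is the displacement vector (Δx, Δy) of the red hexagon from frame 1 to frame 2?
(-0.5, -0.9)

The red hexagon was at (2.7, 14.4) in frame 1 and (2.2, 13.5) in frame 2.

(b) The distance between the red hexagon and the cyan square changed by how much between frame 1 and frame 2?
+3.0

Distance in frame 1: 6.0. Distance in frame 2: 9.0.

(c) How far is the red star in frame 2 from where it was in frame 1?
0.8

The red star moved from (5.7, 13.6) to (6.0, 14.3), a distance of √(0.3² + 0.7²) ≈ 0.8.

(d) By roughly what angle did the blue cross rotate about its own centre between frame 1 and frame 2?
18° counter-clockwise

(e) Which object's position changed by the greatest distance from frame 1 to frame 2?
the purple square

(moved 6.1; next 5.2)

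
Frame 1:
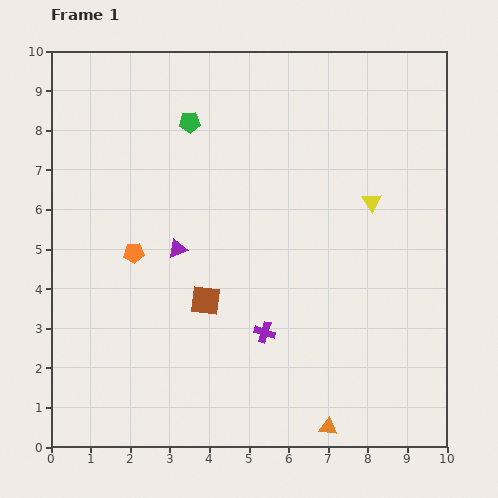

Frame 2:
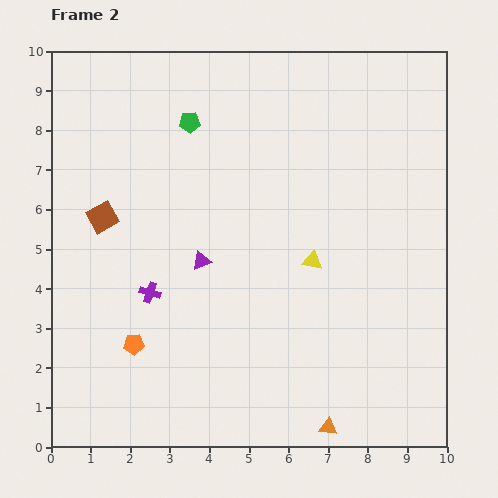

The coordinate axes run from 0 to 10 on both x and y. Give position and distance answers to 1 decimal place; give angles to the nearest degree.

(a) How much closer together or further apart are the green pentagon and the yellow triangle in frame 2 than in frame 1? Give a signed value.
-0.3

Distance in frame 1: 5.0. Distance in frame 2: 4.7.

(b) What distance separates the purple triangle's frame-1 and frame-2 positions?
0.7

The purple triangle moved from (3.2, 5.0) to (3.8, 4.7), a distance of √(0.6² + 0.3²) ≈ 0.7.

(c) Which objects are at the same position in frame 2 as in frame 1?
the orange triangle, the green pentagon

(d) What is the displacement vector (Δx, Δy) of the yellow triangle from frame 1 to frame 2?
(-1.5, -1.5)

The yellow triangle was at (8.1, 6.2) in frame 1 and (6.6, 4.7) in frame 2.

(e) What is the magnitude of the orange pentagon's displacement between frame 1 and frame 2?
2.3

The orange pentagon moved from (2.1, 4.9) to (2.1, 2.6), a distance of √(0.0² + 2.3²) ≈ 2.3.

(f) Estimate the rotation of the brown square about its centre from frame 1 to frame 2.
36° counter-clockwise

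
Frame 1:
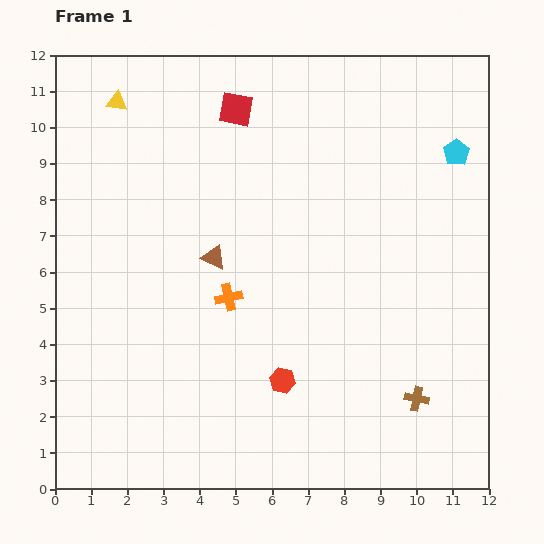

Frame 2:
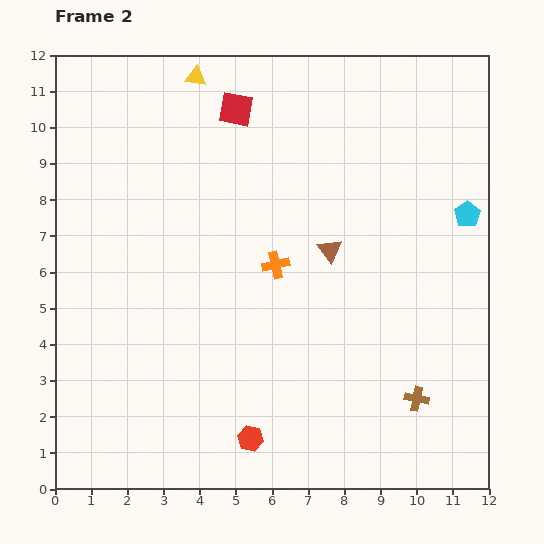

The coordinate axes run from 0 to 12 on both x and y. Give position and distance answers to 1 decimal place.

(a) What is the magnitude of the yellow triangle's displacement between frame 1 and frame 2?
2.3

The yellow triangle moved from (1.7, 10.7) to (3.9, 11.4), a distance of √(2.2² + 0.7²) ≈ 2.3.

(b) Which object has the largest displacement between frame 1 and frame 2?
the brown triangle

(moved 3.2; next 2.3)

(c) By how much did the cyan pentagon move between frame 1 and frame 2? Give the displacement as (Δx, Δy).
(0.3, -1.7)

The cyan pentagon was at (11.1, 9.3) in frame 1 and (11.4, 7.6) in frame 2.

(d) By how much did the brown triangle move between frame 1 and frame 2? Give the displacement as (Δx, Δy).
(3.2, 0.2)

The brown triangle was at (4.4, 6.4) in frame 1 and (7.6, 6.6) in frame 2.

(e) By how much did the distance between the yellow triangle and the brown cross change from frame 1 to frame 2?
-0.9

Distance in frame 1: 11.7. Distance in frame 2: 10.8.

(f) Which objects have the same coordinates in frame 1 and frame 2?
the brown cross, the red square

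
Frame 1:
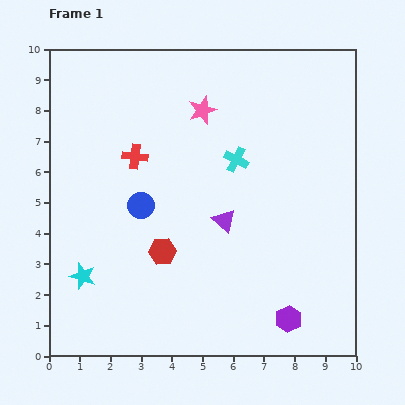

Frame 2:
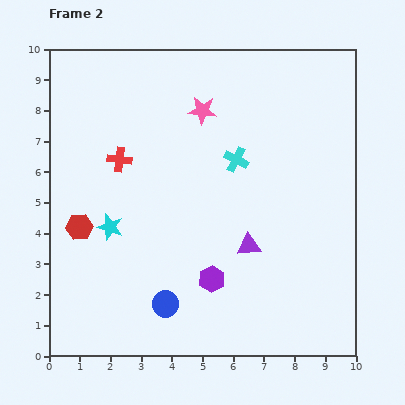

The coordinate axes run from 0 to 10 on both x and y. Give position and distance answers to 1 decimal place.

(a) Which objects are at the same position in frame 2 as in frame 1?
the cyan cross, the pink star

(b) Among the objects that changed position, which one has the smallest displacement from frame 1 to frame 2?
the red cross

(moved 0.5)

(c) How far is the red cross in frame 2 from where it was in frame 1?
0.5

The red cross moved from (2.8, 6.5) to (2.3, 6.4), a distance of √(0.5² + 0.1²) ≈ 0.5.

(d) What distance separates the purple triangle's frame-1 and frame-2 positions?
1.1

The purple triangle moved from (5.7, 4.4) to (6.5, 3.6), a distance of √(0.8² + 0.8²) ≈ 1.1.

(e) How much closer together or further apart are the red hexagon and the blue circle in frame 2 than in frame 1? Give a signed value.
+2.1

Distance in frame 1: 1.7. Distance in frame 2: 3.8.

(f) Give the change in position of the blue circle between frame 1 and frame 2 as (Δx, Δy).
(0.8, -3.2)

The blue circle was at (3.0, 4.9) in frame 1 and (3.8, 1.7) in frame 2.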